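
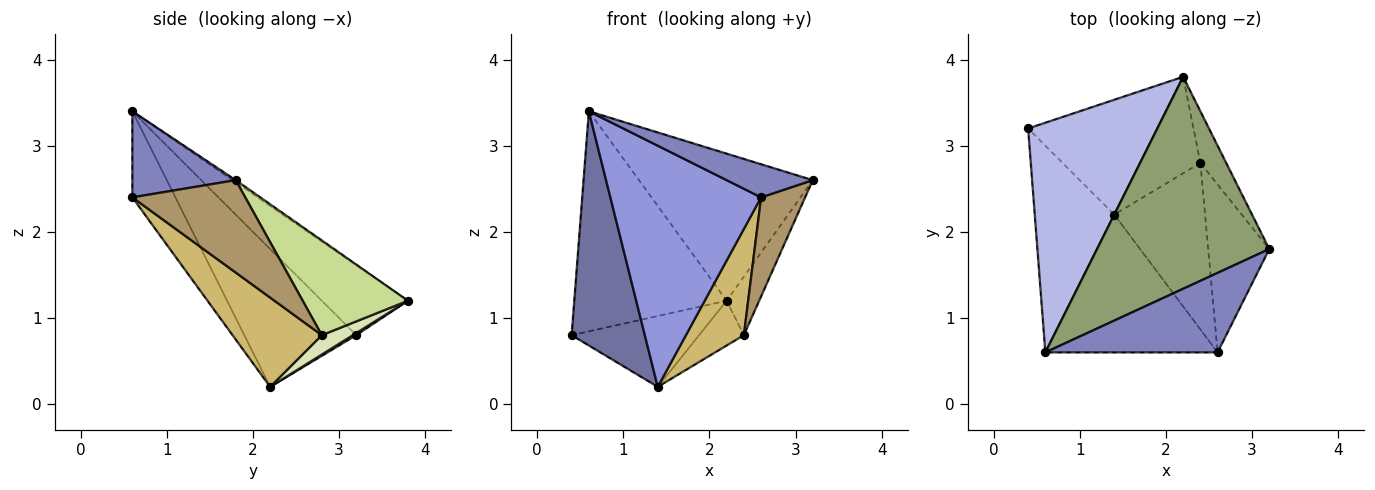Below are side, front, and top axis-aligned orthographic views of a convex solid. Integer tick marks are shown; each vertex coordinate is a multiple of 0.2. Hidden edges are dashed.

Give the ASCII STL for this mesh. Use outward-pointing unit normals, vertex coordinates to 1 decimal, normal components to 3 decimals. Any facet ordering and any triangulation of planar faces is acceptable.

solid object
 facet normal -0.754 -0.493 -0.435
  outer loop
   vertex 1.4 2.2 0.2
   vertex 0.6 0.6 3.4
   vertex 0.4 3.2 0.8
  endloop
 endfacet
 facet normal 0.419 -0.349 0.838
  outer loop
   vertex 2.6 0.6 2.4
   vertex 3.2 1.8 2.6
   vertex 0.6 0.6 3.4
  endloop
 endfacet
 facet normal -0.241 -0.843 -0.482
  outer loop
   vertex 2.6 0.6 2.4
   vertex 0.6 0.6 3.4
   vertex 1.4 2.2 0.2
  endloop
 endfacet
 facet normal -0.364 0.644 0.672
  outer loop
   vertex 2.2 3.8 1.2
   vertex 0.4 3.2 0.8
   vertex 0.6 0.6 3.4
  endloop
 endfacet
 facet normal -0.010 0.570 0.822
  outer loop
   vertex 2.2 3.8 1.2
   vertex 0.6 0.6 3.4
   vertex 3.2 1.8 2.6
  endloop
 endfacet
 facet normal 0.014 0.525 -0.851
  outer loop
   vertex 2.2 3.8 1.2
   vertex 1.4 2.2 0.2
   vertex 0.4 3.2 0.8
  endloop
 endfacet
 facet normal 0.925 0.286 -0.252
  outer loop
   vertex 2.4 2.8 0.8
   vertex 2.2 3.8 1.2
   vertex 3.2 1.8 2.6
  endloop
 endfacet
 facet normal 0.280 0.404 -0.871
  outer loop
   vertex 2.4 2.8 0.8
   vertex 1.4 2.2 0.2
   vertex 2.2 3.8 1.2
  endloop
 endfacet
 facet normal 0.793 -0.309 -0.524
  outer loop
   vertex 2.4 2.8 0.8
   vertex 3.2 1.8 2.6
   vertex 2.6 0.6 2.4
  endloop
 endfacet
 facet normal 0.638 -0.414 -0.649
  outer loop
   vertex 2.4 2.8 0.8
   vertex 2.6 0.6 2.4
   vertex 1.4 2.2 0.2
  endloop
 endfacet
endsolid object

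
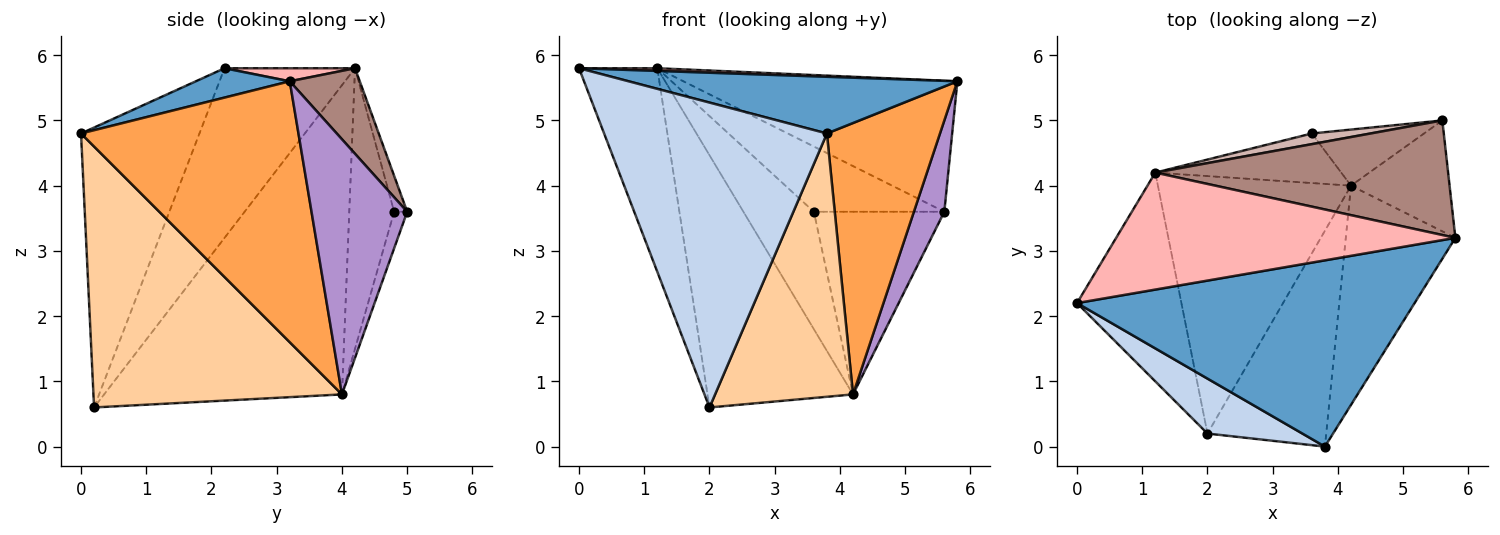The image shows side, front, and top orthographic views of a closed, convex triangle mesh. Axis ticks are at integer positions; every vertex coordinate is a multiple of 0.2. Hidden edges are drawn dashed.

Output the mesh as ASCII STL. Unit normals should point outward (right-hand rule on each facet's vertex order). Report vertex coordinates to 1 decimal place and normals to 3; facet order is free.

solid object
 facet normal 0.083 -0.290 0.953
  outer loop
   vertex 3.8 0.0 4.8
   vertex 5.8 3.2 5.6
   vertex 0.0 2.2 5.8
  endloop
 endfacet
 facet normal -0.464 -0.872 0.157
  outer loop
   vertex 2.0 0.2 0.6
   vertex 3.8 0.0 4.8
   vertex 0.0 2.2 5.8
  endloop
 endfacet
 facet normal 0.831 -0.432 -0.349
  outer loop
   vertex 4.2 4.0 0.8
   vertex 5.8 3.2 5.6
   vertex 3.8 0.0 4.8
  endloop
 endfacet
 facet normal 0.812 -0.451 -0.370
  outer loop
   vertex 4.2 4.0 0.8
   vertex 3.8 0.0 4.8
   vertex 2.0 0.2 0.6
  endloop
 endfacet
 facet normal -0.758 0.455 -0.467
  outer loop
   vertex 1.2 4.2 5.8
   vertex 2.0 0.2 0.6
   vertex 0.0 2.2 5.8
  endloop
 endfacet
 facet normal -0.753 0.461 -0.470
  outer loop
   vertex 1.2 4.2 5.8
   vertex 4.2 4.0 0.8
   vertex 2.0 0.2 0.6
  endloop
 endfacet
 facet normal -0.506 0.795 -0.335
  outer loop
   vertex 1.2 4.2 5.8
   vertex 3.6 4.8 3.6
   vertex 4.2 4.0 0.8
  endloop
 endfacet
 facet normal 0.038 -0.023 0.999
  outer loop
   vertex 1.2 4.2 5.8
   vertex 0.0 2.2 5.8
   vertex 5.8 3.2 5.6
  endloop
 endfacet
 facet normal 0.894 -0.285 -0.346
  outer loop
   vertex 5.6 5.0 3.6
   vertex 5.8 3.2 5.6
   vertex 4.2 4.0 0.8
  endloop
 endfacet
 facet normal -0.095 0.952 -0.292
  outer loop
   vertex 5.6 5.0 3.6
   vertex 4.2 4.0 0.8
   vertex 3.6 4.8 3.6
  endloop
 endfacet
 facet normal 0.189 0.739 0.646
  outer loop
   vertex 5.6 5.0 3.6
   vertex 1.2 4.2 5.8
   vertex 5.8 3.2 5.6
  endloop
 endfacet
 facet normal -0.098 0.982 0.161
  outer loop
   vertex 5.6 5.0 3.6
   vertex 3.6 4.8 3.6
   vertex 1.2 4.2 5.8
  endloop
 endfacet
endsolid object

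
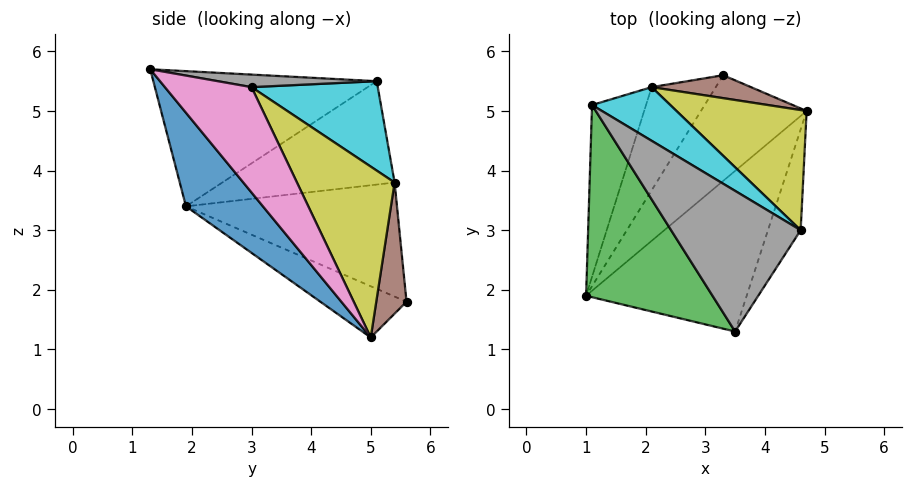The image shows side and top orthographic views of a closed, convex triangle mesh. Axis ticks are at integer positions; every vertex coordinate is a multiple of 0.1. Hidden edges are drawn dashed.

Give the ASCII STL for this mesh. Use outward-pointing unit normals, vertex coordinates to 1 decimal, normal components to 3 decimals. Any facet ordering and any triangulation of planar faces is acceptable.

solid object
 facet normal 0.320 -0.772 -0.549
  outer loop
   vertex 3.5 1.3 5.7
   vertex 1.0 1.9 3.4
   vertex 4.7 5.0 1.2
  endloop
 endfacet
 facet normal -0.433 -0.117 -0.894
  outer loop
   vertex 3.3 5.6 1.8
   vertex 4.7 5.0 1.2
   vertex 1.0 1.9 3.4
  endloop
 endfacet
 facet normal -0.672 -0.391 0.628
  outer loop
   vertex 1.1 5.1 5.5
   vertex 1.0 1.9 3.4
   vertex 3.5 1.3 5.7
  endloop
 endfacet
 facet normal -0.828 0.313 -0.465
  outer loop
   vertex 2.1 5.4 3.8
   vertex 3.3 5.6 1.8
   vertex 1.0 1.9 3.4
  endloop
 endfacet
 facet normal -0.841 0.315 -0.439
  outer loop
   vertex 2.1 5.4 3.8
   vertex 1.0 1.9 3.4
   vertex 1.1 5.1 5.5
  endloop
 endfacet
 facet normal 0.496 0.782 0.376
  outer loop
   vertex 2.1 5.4 3.8
   vertex 4.7 5.0 1.2
   vertex 3.3 5.6 1.8
  endloop
 endfacet
 facet normal 0.793 -0.557 -0.246
  outer loop
   vertex 4.6 3.0 5.4
   vertex 3.5 1.3 5.7
   vertex 4.7 5.0 1.2
  endloop
 endfacet
 facet normal 0.096 0.113 0.989
  outer loop
   vertex 4.6 3.0 5.4
   vertex 1.1 5.1 5.5
   vertex 3.5 1.3 5.7
  endloop
 endfacet
 facet normal 0.501 0.777 0.382
  outer loop
   vertex 4.6 3.0 5.4
   vertex 4.7 5.0 1.2
   vertex 2.1 5.4 3.8
  endloop
 endfacet
 facet normal 0.476 0.774 0.417
  outer loop
   vertex 4.6 3.0 5.4
   vertex 2.1 5.4 3.8
   vertex 1.1 5.1 5.5
  endloop
 endfacet
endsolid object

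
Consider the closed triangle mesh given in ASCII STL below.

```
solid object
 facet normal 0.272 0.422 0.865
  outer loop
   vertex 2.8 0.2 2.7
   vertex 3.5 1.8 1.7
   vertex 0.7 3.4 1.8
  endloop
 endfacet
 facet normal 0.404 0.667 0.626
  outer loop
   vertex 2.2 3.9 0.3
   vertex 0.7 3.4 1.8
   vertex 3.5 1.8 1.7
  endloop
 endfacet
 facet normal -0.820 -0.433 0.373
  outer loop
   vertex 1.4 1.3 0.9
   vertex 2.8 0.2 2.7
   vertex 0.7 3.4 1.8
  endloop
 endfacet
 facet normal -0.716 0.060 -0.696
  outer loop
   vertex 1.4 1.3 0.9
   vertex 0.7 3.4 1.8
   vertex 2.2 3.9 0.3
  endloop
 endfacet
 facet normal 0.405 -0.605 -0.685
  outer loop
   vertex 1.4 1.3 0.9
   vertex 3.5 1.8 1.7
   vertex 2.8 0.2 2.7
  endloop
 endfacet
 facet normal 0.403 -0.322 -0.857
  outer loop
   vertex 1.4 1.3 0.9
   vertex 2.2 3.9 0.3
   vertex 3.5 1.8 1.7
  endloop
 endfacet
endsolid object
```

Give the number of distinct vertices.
5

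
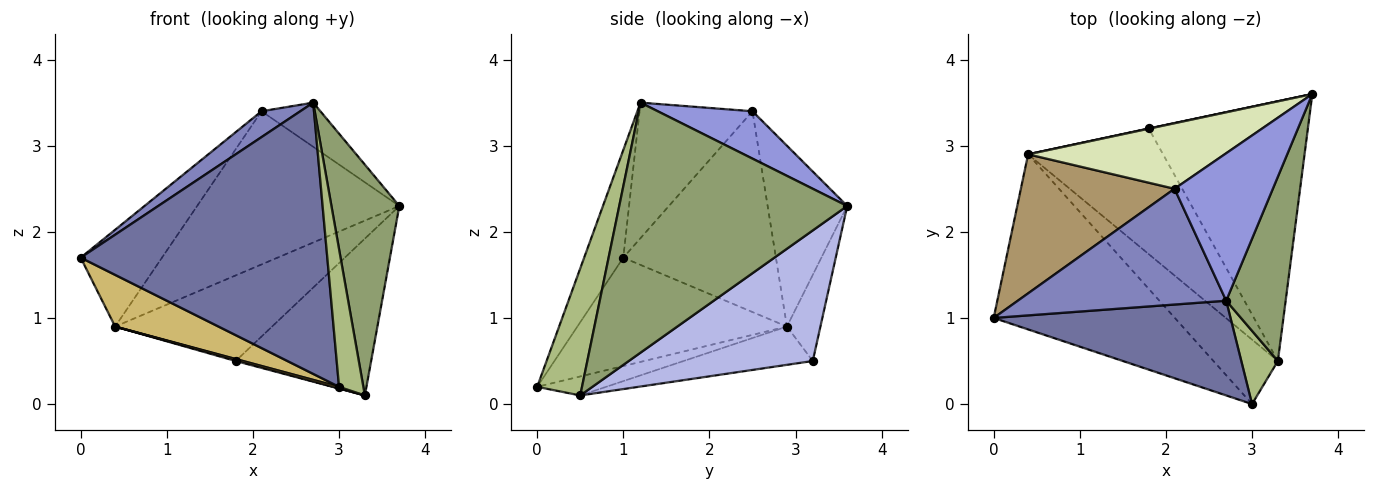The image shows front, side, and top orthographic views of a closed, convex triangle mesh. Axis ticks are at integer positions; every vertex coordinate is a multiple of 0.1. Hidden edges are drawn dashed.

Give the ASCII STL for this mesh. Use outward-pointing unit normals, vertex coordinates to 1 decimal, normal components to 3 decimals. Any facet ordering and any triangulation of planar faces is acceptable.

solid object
 facet normal -0.148 -0.934 0.326
  outer loop
   vertex 2.7 1.2 3.5
   vertex 0.0 1.0 1.7
   vertex 3.0 0.0 0.2
  endloop
 endfacet
 facet normal -0.536 -0.184 0.824
  outer loop
   vertex 2.1 2.5 3.4
   vertex 0.0 1.0 1.7
   vertex 2.7 1.2 3.5
  endloop
 endfacet
 facet normal 0.419 0.260 0.870
  outer loop
   vertex 2.1 2.5 3.4
   vertex 2.7 1.2 3.5
   vertex 3.7 3.6 2.3
  endloop
 endfacet
 facet normal 0.575 0.423 -0.701
  outer loop
   vertex 3.3 0.5 0.1
   vertex 1.8 3.2 0.5
   vertex 3.7 3.6 2.3
  endloop
 endfacet
 facet normal 0.934 -0.278 0.222
  outer loop
   vertex 3.3 0.5 0.1
   vertex 3.7 3.6 2.3
   vertex 2.7 1.2 3.5
  endloop
 endfacet
 facet normal 0.852 -0.462 0.246
  outer loop
   vertex 3.3 0.5 0.1
   vertex 2.7 1.2 3.5
   vertex 3.0 0.0 0.2
  endloop
 endfacet
 facet normal -0.209 0.978 0.003
  outer loop
   vertex 0.4 2.9 0.9
   vertex 3.7 3.6 2.3
   vertex 1.8 3.2 0.5
  endloop
 endfacet
 facet normal -0.340 0.865 0.370
  outer loop
   vertex 0.4 2.9 0.9
   vertex 2.1 2.5 3.4
   vertex 3.7 3.6 2.3
  endloop
 endfacet
 facet normal -0.731 0.390 0.560
  outer loop
   vertex 0.4 2.9 0.9
   vertex 0.0 1.0 1.7
   vertex 2.1 2.5 3.4
  endloop
 endfacet
 facet normal -0.498 -0.245 -0.832
  outer loop
   vertex 0.4 2.9 0.9
   vertex 3.0 0.0 0.2
   vertex 0.0 1.0 1.7
  endloop
 endfacet
 facet normal -0.283 -0.022 -0.959
  outer loop
   vertex 0.4 2.9 0.9
   vertex 3.3 0.5 0.1
   vertex 3.0 0.0 0.2
  endloop
 endfacet
 facet normal -0.273 -0.009 -0.962
  outer loop
   vertex 0.4 2.9 0.9
   vertex 1.8 3.2 0.5
   vertex 3.3 0.5 0.1
  endloop
 endfacet
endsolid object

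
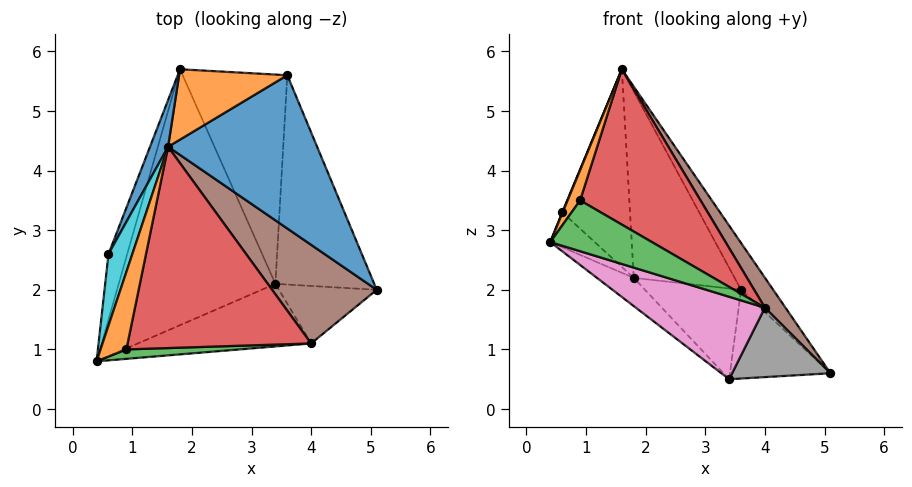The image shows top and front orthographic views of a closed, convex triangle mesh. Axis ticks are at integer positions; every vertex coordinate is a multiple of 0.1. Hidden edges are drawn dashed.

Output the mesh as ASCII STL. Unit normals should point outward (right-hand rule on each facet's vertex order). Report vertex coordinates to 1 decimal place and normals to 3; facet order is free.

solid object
 facet normal 0.847 0.155 0.508
  outer loop
   vertex 3.6 5.6 2.0
   vertex 1.6 4.4 5.7
   vertex 5.1 2.0 0.6
  endloop
 endfacet
 facet normal 0.091 0.932 0.351
  outer loop
   vertex 3.6 5.6 2.0
   vertex 1.8 5.7 2.2
   vertex 1.6 4.4 5.7
  endloop
 endfacet
 facet normal -0.629 0.085 -0.773
  outer loop
   vertex 3.4 2.1 0.5
   vertex 0.4 0.8 2.8
   vertex 1.8 5.7 2.2
  endloop
 endfacet
 facet normal 0.077 0.389 -0.918
  outer loop
   vertex 3.4 2.1 0.5
   vertex 3.6 5.6 2.0
   vertex 5.1 2.0 0.6
  endloop
 endfacet
 facet normal -0.080 0.397 -0.915
  outer loop
   vertex 3.4 2.1 0.5
   vertex 1.8 5.7 2.2
   vertex 3.6 5.6 2.0
  endloop
 endfacet
 facet normal 0.767 -0.187 0.614
  outer loop
   vertex 4.0 1.1 1.7
   vertex 5.1 2.0 0.6
   vertex 1.6 4.4 5.7
  endloop
 endfacet
 facet normal -0.118 -0.791 -0.600
  outer loop
   vertex 4.0 1.1 1.7
   vertex 0.4 0.8 2.8
   vertex 3.4 2.1 0.5
  endloop
 endfacet
 facet normal -0.008 -0.770 -0.638
  outer loop
   vertex 4.0 1.1 1.7
   vertex 3.4 2.1 0.5
   vertex 5.1 2.0 0.6
  endloop
 endfacet
 facet normal -0.896 0.208 -0.391
  outer loop
   vertex 0.6 2.6 3.3
   vertex 1.8 5.7 2.2
   vertex 0.4 0.8 2.8
  endloop
 endfacet
 facet normal -0.922 -0.005 0.388
  outer loop
   vertex 0.6 2.6 3.3
   vertex 0.4 0.8 2.8
   vertex 1.6 4.4 5.7
  endloop
 endfacet
 facet normal -0.917 0.388 0.092
  outer loop
   vertex 0.6 2.6 3.3
   vertex 1.6 4.4 5.7
   vertex 1.8 5.7 2.2
  endloop
 endfacet
 facet normal -0.757 -0.238 0.609
  outer loop
   vertex 0.9 1.0 3.5
   vertex 1.6 4.4 5.7
   vertex 0.4 0.8 2.8
  endloop
 endfacet
 facet normal 0.136 -0.974 0.181
  outer loop
   vertex 0.9 1.0 3.5
   vertex 0.4 0.8 2.8
   vertex 4.0 1.1 1.7
  endloop
 endfacet
 facet normal 0.432 -0.551 0.714
  outer loop
   vertex 0.9 1.0 3.5
   vertex 4.0 1.1 1.7
   vertex 1.6 4.4 5.7
  endloop
 endfacet
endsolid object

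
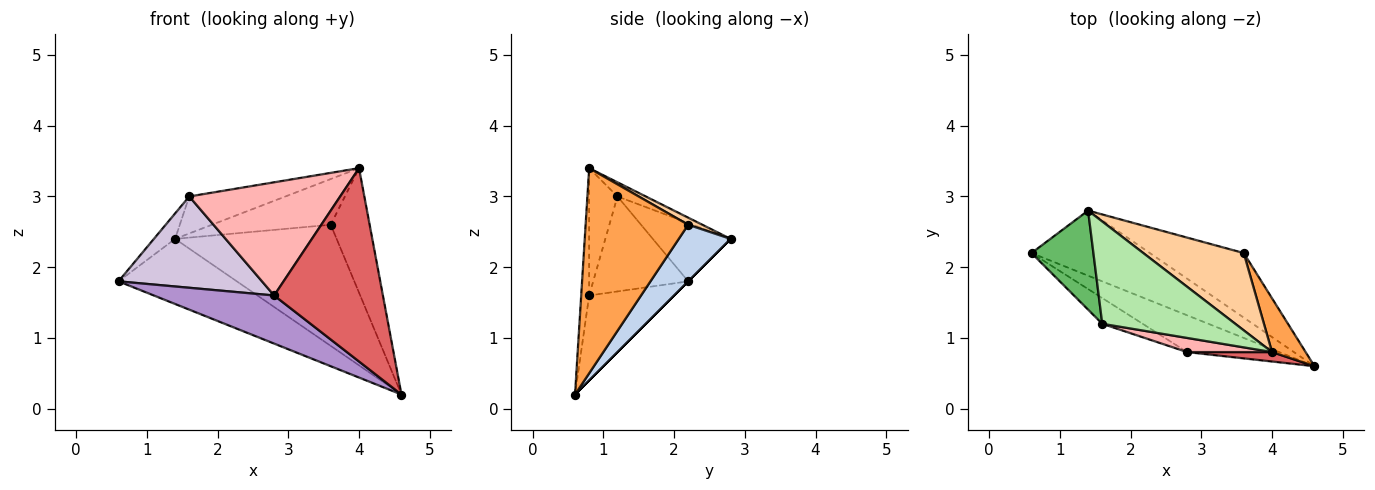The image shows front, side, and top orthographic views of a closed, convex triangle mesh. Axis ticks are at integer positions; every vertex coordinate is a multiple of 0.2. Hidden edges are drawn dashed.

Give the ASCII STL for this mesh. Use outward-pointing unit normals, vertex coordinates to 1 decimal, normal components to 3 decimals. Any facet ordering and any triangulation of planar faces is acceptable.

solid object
 facet normal 0.000 0.707 -0.707
  outer loop
   vertex 1.4 2.8 2.4
   vertex 4.6 0.6 0.2
   vertex 0.6 2.2 1.8
  endloop
 endfacet
 facet normal 0.273 0.849 -0.452
  outer loop
   vertex 3.6 2.2 2.6
   vertex 4.6 0.6 0.2
   vertex 1.4 2.8 2.4
  endloop
 endfacet
 facet normal 0.924 0.351 0.151
  outer loop
   vertex 3.6 2.2 2.6
   vertex 4.0 0.8 3.4
   vertex 4.6 0.6 0.2
  endloop
 endfacet
 facet normal 0.061 0.508 0.859
  outer loop
   vertex 3.6 2.2 2.6
   vertex 1.4 2.8 2.4
   vertex 4.0 0.8 3.4
  endloop
 endfacet
 facet normal -0.674 0.184 0.715
  outer loop
   vertex 1.6 1.2 3.0
   vertex 1.4 2.8 2.4
   vertex 0.6 2.2 1.8
  endloop
 endfacet
 facet normal -0.100 0.338 0.936
  outer loop
   vertex 1.6 1.2 3.0
   vertex 4.0 0.8 3.4
   vertex 1.4 2.8 2.4
  endloop
 endfacet
 facet normal -0.073 -0.996 0.049
  outer loop
   vertex 2.8 0.8 1.6
   vertex 4.6 0.6 0.2
   vertex 4.0 0.8 3.4
  endloop
 endfacet
 facet normal -0.183 -0.976 0.122
  outer loop
   vertex 2.8 0.8 1.6
   vertex 4.0 0.8 3.4
   vertex 1.6 1.2 3.0
  endloop
 endfacet
 facet normal -0.489 -0.693 -0.530
  outer loop
   vertex 2.8 0.8 1.6
   vertex 0.6 2.2 1.8
   vertex 4.6 0.6 0.2
  endloop
 endfacet
 facet normal -0.537 -0.812 -0.229
  outer loop
   vertex 2.8 0.8 1.6
   vertex 1.6 1.2 3.0
   vertex 0.6 2.2 1.8
  endloop
 endfacet
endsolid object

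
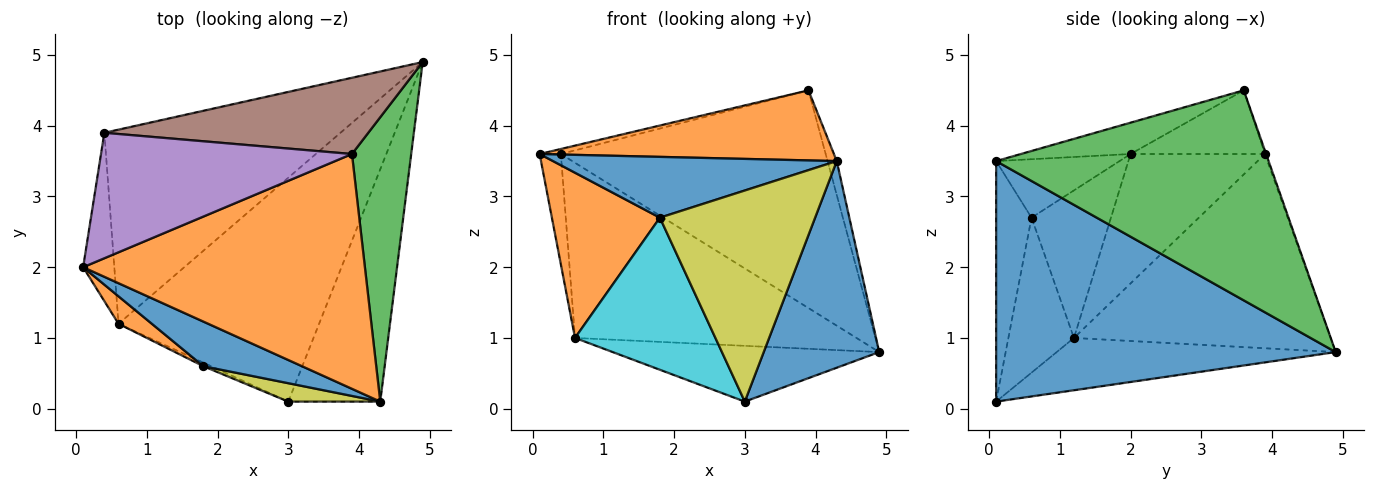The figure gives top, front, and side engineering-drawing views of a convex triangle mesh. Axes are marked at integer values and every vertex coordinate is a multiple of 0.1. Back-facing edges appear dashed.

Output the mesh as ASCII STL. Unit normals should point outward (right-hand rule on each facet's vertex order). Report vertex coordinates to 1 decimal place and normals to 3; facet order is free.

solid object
 facet normal 0.890 -0.303 -0.340
  outer loop
   vertex 3.0 0.1 0.1
   vertex 4.9 4.9 0.8
   vertex 4.3 0.1 3.5
  endloop
 endfacet
 facet normal -0.106 -0.284 0.953
  outer loop
   vertex 3.9 3.6 4.5
   vertex 0.1 2.0 3.6
   vertex 4.3 0.1 3.5
  endloop
 endfacet
 facet normal 0.962 0.032 0.271
  outer loop
   vertex 3.9 3.6 4.5
   vertex 4.3 0.1 3.5
   vertex 4.9 4.9 0.8
  endloop
 endfacet
 facet normal -0.245 0.234 -0.941
  outer loop
   vertex 0.6 1.2 1.0
   vertex 4.9 4.9 0.8
   vertex 3.0 0.1 0.1
  endloop
 endfacet
 facet normal -0.246 0.039 0.969
  outer loop
   vertex 0.4 3.9 3.6
   vertex 0.1 2.0 3.6
   vertex 3.9 3.6 4.5
  endloop
 endfacet
 facet normal -0.004 0.944 0.330
  outer loop
   vertex 0.4 3.9 3.6
   vertex 3.9 3.6 4.5
   vertex 4.9 4.9 0.8
  endloop
 endfacet
 facet normal -0.961 0.152 -0.231
  outer loop
   vertex 0.4 3.9 3.6
   vertex 0.6 1.2 1.0
   vertex 0.1 2.0 3.6
  endloop
 endfacet
 facet normal -0.521 0.572 -0.634
  outer loop
   vertex 0.4 3.9 3.6
   vertex 4.9 4.9 0.8
   vertex 0.6 1.2 1.0
  endloop
 endfacet
 facet normal -0.221 -0.972 0.085
  outer loop
   vertex 1.8 0.6 2.7
   vertex 3.0 0.1 0.1
   vertex 4.3 0.1 3.5
  endloop
 endfacet
 facet normal -0.423 -0.906 -0.021
  outer loop
   vertex 1.8 0.6 2.7
   vertex 0.6 1.2 1.0
   vertex 3.0 0.1 0.1
  endloop
 endfacet
 facet normal -0.331 -0.761 0.558
  outer loop
   vertex 1.8 0.6 2.7
   vertex 4.3 0.1 3.5
   vertex 0.1 2.0 3.6
  endloop
 endfacet
 facet normal -0.587 -0.798 0.133
  outer loop
   vertex 1.8 0.6 2.7
   vertex 0.1 2.0 3.6
   vertex 0.6 1.2 1.0
  endloop
 endfacet
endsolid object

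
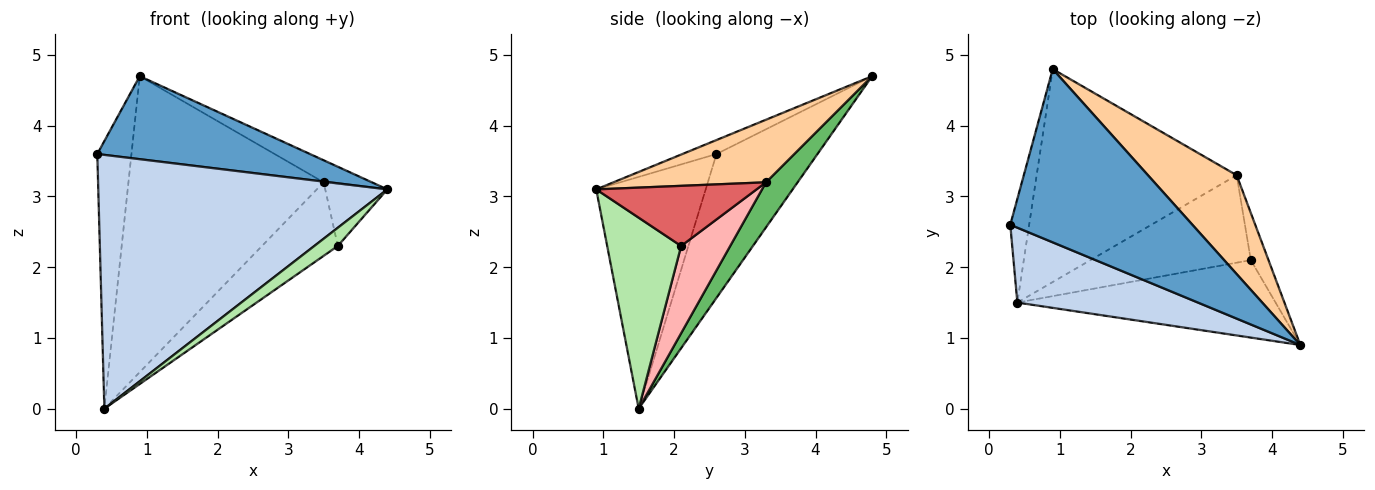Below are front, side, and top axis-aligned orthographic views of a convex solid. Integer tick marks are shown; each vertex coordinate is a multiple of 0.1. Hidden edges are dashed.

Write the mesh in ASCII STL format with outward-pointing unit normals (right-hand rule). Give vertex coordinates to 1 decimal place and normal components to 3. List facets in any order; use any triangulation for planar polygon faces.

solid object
 facet normal -0.069 -0.431 0.900
  outer loop
   vertex 0.9 4.8 4.7
   vertex 0.3 2.6 3.6
   vertex 4.4 0.9 3.1
  endloop
 endfacet
 facet normal -0.341 -0.902 0.266
  outer loop
   vertex 0.4 1.5 0.0
   vertex 4.4 0.9 3.1
   vertex 0.3 2.6 3.6
  endloop
 endfacet
 facet normal -0.940 0.318 -0.123
  outer loop
   vertex 0.4 1.5 0.0
   vertex 0.3 2.6 3.6
   vertex 0.9 4.8 4.7
  endloop
 endfacet
 facet normal 0.567 0.179 0.804
  outer loop
   vertex 3.5 3.3 3.2
   vertex 0.9 4.8 4.7
   vertex 4.4 0.9 3.1
  endloop
 endfacet
 facet normal 0.130 0.805 -0.579
  outer loop
   vertex 3.5 3.3 3.2
   vertex 0.4 1.5 0.0
   vertex 0.9 4.8 4.7
  endloop
 endfacet
 facet normal 0.584 -0.186 -0.790
  outer loop
   vertex 3.7 2.1 2.3
   vertex 4.4 0.9 3.1
   vertex 0.4 1.5 0.0
  endloop
 endfacet
 facet normal 0.899 0.348 -0.265
  outer loop
   vertex 3.7 2.1 2.3
   vertex 3.5 3.3 3.2
   vertex 4.4 0.9 3.1
  endloop
 endfacet
 facet normal 0.384 0.594 -0.707
  outer loop
   vertex 3.7 2.1 2.3
   vertex 0.4 1.5 0.0
   vertex 3.5 3.3 3.2
  endloop
 endfacet
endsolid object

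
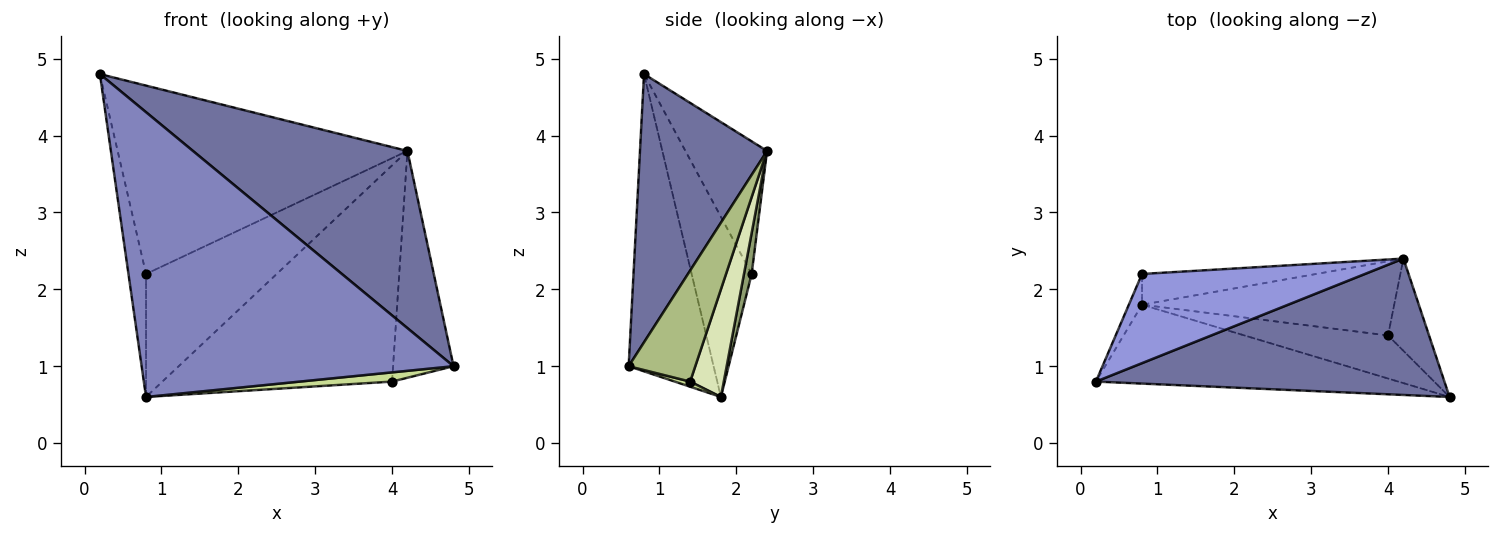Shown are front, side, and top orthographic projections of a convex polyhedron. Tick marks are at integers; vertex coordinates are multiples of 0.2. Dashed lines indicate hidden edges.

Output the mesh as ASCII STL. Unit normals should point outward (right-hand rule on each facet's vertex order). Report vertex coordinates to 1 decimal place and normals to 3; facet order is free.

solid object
 facet normal 0.425 -0.717 0.552
  outer loop
   vertex 4.2 2.4 3.8
   vertex 0.2 0.8 4.8
   vertex 4.8 0.6 1.0
  endloop
 endfacet
 facet normal -0.254 -0.932 -0.258
  outer loop
   vertex 0.8 1.8 0.6
   vertex 4.8 0.6 1.0
   vertex 0.2 0.8 4.8
  endloop
 endfacet
 facet normal -0.247 0.876 0.415
  outer loop
   vertex 0.8 2.2 2.2
   vertex 0.2 0.8 4.8
   vertex 4.2 2.4 3.8
  endloop
 endfacet
 facet normal -0.957 0.280 -0.070
  outer loop
   vertex 0.8 2.2 2.2
   vertex 0.8 1.8 0.6
   vertex 0.2 0.8 4.8
  endloop
 endfacet
 facet normal 0.057 0.969 -0.242
  outer loop
   vertex 0.8 2.2 2.2
   vertex 4.2 2.4 3.8
   vertex 0.8 1.8 0.6
  endloop
 endfacet
 facet normal 0.714 0.648 -0.264
  outer loop
   vertex 4.0 1.4 0.8
   vertex 4.2 2.4 3.8
   vertex 4.8 0.6 1.0
  endloop
 endfacet
 facet normal 0.035 -0.209 -0.977
  outer loop
   vertex 4.0 1.4 0.8
   vertex 4.8 0.6 1.0
   vertex 0.8 1.8 0.6
  endloop
 endfacet
 facet normal 0.137 0.937 -0.321
  outer loop
   vertex 4.0 1.4 0.8
   vertex 0.8 1.8 0.6
   vertex 4.2 2.4 3.8
  endloop
 endfacet
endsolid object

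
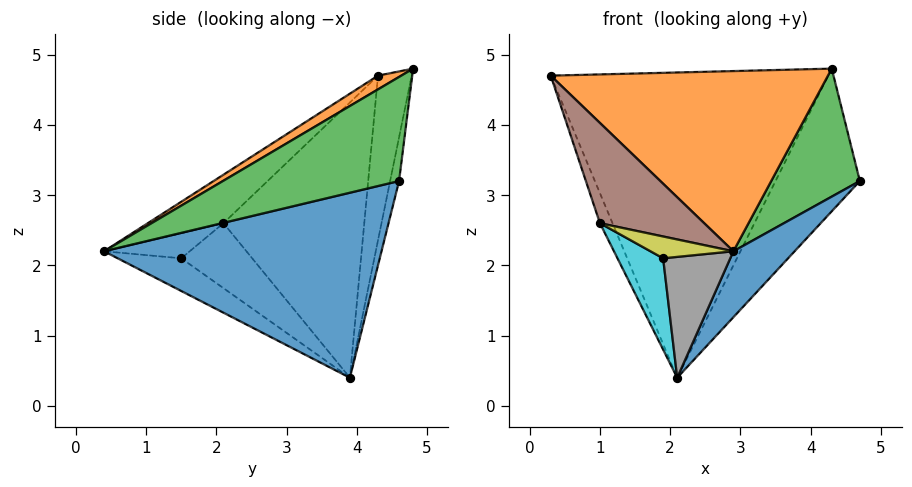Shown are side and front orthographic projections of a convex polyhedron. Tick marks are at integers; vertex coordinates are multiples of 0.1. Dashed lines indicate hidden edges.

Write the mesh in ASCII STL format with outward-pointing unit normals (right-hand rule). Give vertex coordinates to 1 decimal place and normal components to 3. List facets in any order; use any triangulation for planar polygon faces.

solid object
 facet normal 0.743 -0.164 -0.649
  outer loop
   vertex 2.1 3.9 0.4
   vertex 4.7 4.6 3.2
   vertex 2.9 0.4 2.2
  endloop
 endfacet
 facet normal 0.043 -0.518 0.854
  outer loop
   vertex 4.3 4.8 4.8
   vertex 0.3 4.3 4.7
   vertex 2.9 0.4 2.2
  endloop
 endfacet
 facet normal 0.860 -0.433 0.269
  outer loop
   vertex 4.3 4.8 4.8
   vertex 2.9 0.4 2.2
   vertex 4.7 4.6 3.2
  endloop
 endfacet
 facet normal -0.119 0.983 -0.141
  outer loop
   vertex 4.3 4.8 4.8
   vertex 2.1 3.9 0.4
   vertex 0.3 4.3 4.7
  endloop
 endfacet
 facet normal -0.104 0.983 -0.149
  outer loop
   vertex 4.3 4.8 4.8
   vertex 4.7 4.6 3.2
   vertex 2.1 3.9 0.4
  endloop
 endfacet
 facet normal -0.492 -0.678 0.546
  outer loop
   vertex 1.0 2.1 2.6
   vertex 2.9 0.4 2.2
   vertex 0.3 4.3 4.7
  endloop
 endfacet
 facet normal -0.917 0.082 -0.391
  outer loop
   vertex 1.0 2.1 2.6
   vertex 0.3 4.3 4.7
   vertex 2.1 3.9 0.4
  endloop
 endfacet
 facet normal -0.461 -0.487 -0.742
  outer loop
   vertex 1.9 1.5 2.1
   vertex 2.1 3.9 0.4
   vertex 2.9 0.4 2.2
  endloop
 endfacet
 facet normal -0.653 -0.632 -0.418
  outer loop
   vertex 1.9 1.5 2.1
   vertex 2.9 0.4 2.2
   vertex 1.0 2.1 2.6
  endloop
 endfacet
 facet normal -0.636 -0.410 -0.654
  outer loop
   vertex 1.9 1.5 2.1
   vertex 1.0 2.1 2.6
   vertex 2.1 3.9 0.4
  endloop
 endfacet
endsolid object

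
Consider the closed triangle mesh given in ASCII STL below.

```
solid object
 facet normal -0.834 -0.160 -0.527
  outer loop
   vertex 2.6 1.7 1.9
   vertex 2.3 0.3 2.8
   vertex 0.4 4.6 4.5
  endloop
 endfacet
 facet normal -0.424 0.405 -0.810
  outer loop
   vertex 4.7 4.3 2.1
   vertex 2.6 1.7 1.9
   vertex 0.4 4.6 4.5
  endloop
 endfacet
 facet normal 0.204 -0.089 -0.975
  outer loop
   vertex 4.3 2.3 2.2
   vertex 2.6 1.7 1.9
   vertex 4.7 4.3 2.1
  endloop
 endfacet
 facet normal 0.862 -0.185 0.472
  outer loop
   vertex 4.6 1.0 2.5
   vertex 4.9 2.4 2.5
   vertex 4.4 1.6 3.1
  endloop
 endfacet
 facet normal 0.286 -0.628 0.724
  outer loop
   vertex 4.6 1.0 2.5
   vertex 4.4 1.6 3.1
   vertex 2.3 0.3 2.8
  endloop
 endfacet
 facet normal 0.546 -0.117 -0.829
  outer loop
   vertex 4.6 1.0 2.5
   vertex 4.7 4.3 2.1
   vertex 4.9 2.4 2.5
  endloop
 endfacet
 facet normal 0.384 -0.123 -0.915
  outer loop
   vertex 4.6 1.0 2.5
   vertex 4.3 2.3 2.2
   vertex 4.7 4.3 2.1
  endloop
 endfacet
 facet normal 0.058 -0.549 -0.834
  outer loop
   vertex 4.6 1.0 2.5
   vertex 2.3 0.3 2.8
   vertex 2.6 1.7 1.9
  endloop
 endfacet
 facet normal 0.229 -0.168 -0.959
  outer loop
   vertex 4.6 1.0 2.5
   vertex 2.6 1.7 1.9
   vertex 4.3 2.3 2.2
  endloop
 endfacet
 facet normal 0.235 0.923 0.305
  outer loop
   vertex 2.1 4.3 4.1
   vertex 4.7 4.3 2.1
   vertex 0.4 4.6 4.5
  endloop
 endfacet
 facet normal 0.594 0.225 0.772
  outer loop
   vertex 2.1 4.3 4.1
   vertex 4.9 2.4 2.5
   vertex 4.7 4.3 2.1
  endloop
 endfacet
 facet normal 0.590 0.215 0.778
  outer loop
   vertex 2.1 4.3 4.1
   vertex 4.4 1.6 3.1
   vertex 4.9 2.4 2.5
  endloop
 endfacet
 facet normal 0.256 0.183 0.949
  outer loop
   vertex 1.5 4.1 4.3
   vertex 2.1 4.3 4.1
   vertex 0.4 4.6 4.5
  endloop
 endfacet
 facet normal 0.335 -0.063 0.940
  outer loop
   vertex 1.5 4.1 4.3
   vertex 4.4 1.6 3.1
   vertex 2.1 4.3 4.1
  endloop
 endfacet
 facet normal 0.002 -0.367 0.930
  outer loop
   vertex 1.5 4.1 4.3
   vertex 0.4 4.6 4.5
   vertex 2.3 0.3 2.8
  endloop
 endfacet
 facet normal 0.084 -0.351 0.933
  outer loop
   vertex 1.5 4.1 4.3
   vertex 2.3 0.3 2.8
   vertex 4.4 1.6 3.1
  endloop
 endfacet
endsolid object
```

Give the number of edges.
24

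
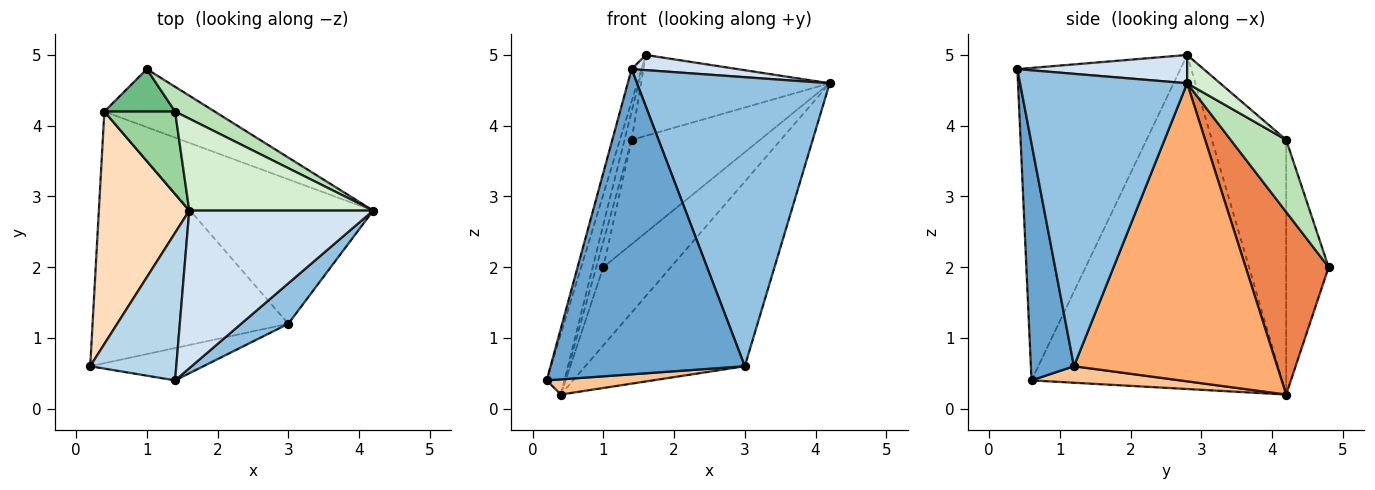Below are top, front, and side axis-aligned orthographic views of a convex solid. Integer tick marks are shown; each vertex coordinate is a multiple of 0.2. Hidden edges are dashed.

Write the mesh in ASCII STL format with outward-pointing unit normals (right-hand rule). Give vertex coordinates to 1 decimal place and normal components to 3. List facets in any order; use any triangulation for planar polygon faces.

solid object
 facet normal 0.215 -0.971 -0.103
  outer loop
   vertex 3.0 1.2 0.6
   vertex 1.4 0.4 4.8
   vertex 0.2 0.6 0.4
  endloop
 endfacet
 facet normal 0.652 -0.751 0.105
  outer loop
   vertex 3.0 1.2 0.6
   vertex 4.2 2.8 4.6
   vertex 1.4 0.4 4.8
  endloop
 endfacet
 facet normal -0.962 0.058 0.265
  outer loop
   vertex 1.6 2.8 5.0
   vertex 0.2 0.6 0.4
   vertex 1.4 0.4 4.8
  endloop
 endfacet
 facet normal 0.151 -0.095 0.984
  outer loop
   vertex 1.6 2.8 5.0
   vertex 1.4 0.4 4.8
   vertex 4.2 2.8 4.6
  endloop
 endfacet
 facet normal 0.702 0.572 -0.425
  outer loop
   vertex 0.4 4.2 0.2
   vertex 1.0 4.8 2.0
   vertex 4.2 2.8 4.6
  endloop
 endfacet
 facet normal 0.708 0.556 -0.435
  outer loop
   vertex 0.4 4.2 0.2
   vertex 4.2 2.8 4.6
   vertex 3.0 1.2 0.6
  endloop
 endfacet
 facet normal 0.084 -0.060 -0.995
  outer loop
   vertex 0.4 4.2 0.2
   vertex 3.0 1.2 0.6
   vertex 0.2 0.6 0.4
  endloop
 endfacet
 facet normal -0.963 0.068 0.261
  outer loop
   vertex 0.4 4.2 0.2
   vertex 0.2 0.6 0.4
   vertex 1.6 2.8 5.0
  endloop
 endfacet
 facet normal -0.951 0.159 0.264
  outer loop
   vertex 1.4 4.2 3.8
   vertex 1.0 4.8 2.0
   vertex 0.4 4.2 0.2
  endloop
 endfacet
 facet normal -0.959 0.091 0.267
  outer loop
   vertex 1.4 4.2 3.8
   vertex 0.4 4.2 0.2
   vertex 1.6 2.8 5.0
  endloop
 endfacet
 facet normal 0.388 0.897 0.213
  outer loop
   vertex 1.4 4.2 3.8
   vertex 4.2 2.8 4.6
   vertex 1.0 4.8 2.0
  endloop
 endfacet
 facet normal 0.115 0.656 0.746
  outer loop
   vertex 1.4 4.2 3.8
   vertex 1.6 2.8 5.0
   vertex 4.2 2.8 4.6
  endloop
 endfacet
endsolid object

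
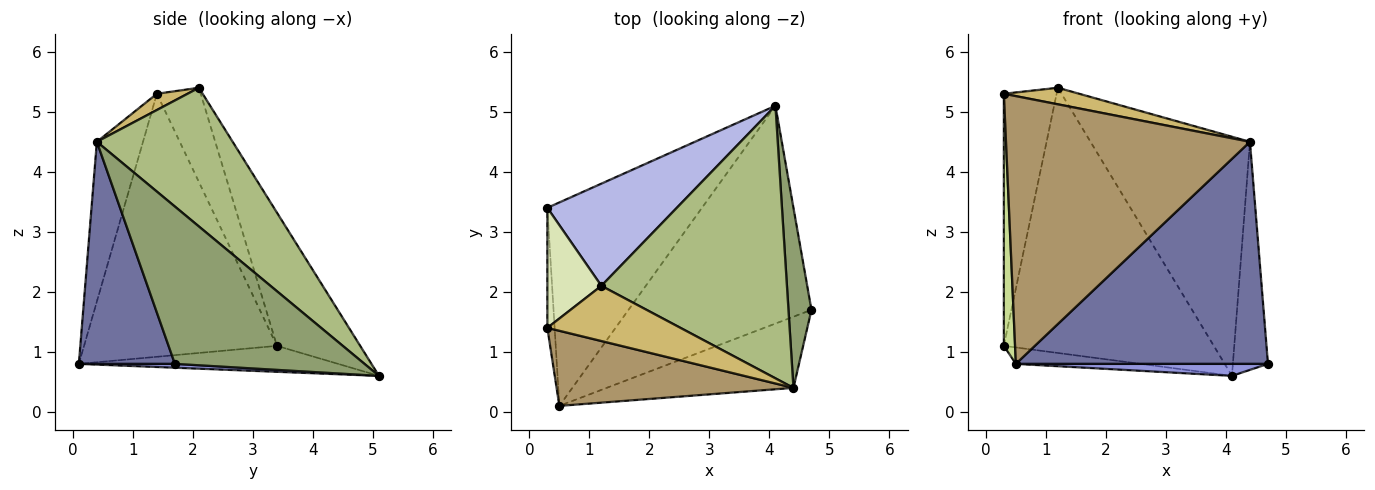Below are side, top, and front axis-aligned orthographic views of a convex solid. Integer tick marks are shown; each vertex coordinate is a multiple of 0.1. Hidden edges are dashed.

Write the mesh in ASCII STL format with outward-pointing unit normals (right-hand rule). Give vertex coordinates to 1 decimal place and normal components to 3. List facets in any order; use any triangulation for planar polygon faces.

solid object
 facet normal 0.341 -0.895 -0.287
  outer loop
   vertex 4.4 0.4 4.5
   vertex 0.5 0.1 0.8
   vertex 4.7 1.7 0.8
  endloop
 endfacet
 facet normal -0.165 0.079 -0.983
  outer loop
   vertex 4.1 5.1 0.6
   vertex 0.5 0.1 0.8
   vertex 0.3 3.4 1.1
  endloop
 endfacet
 facet normal 0.021 -0.055 -0.998
  outer loop
   vertex 4.1 5.1 0.6
   vertex 4.7 1.7 0.8
   vertex 0.5 0.1 0.8
  endloop
 endfacet
 facet normal -0.347 0.875 0.337
  outer loop
   vertex 4.1 5.1 0.6
   vertex 0.3 3.4 1.1
   vertex 1.2 2.1 5.4
  endloop
 endfacet
 facet normal 0.973 0.180 0.142
  outer loop
   vertex 4.1 5.1 0.6
   vertex 4.4 0.4 4.5
   vertex 4.7 1.7 0.8
  endloop
 endfacet
 facet normal 0.490 0.575 0.655
  outer loop
   vertex 4.1 5.1 0.6
   vertex 1.2 2.1 5.4
   vertex 4.4 0.4 4.5
  endloop
 endfacet
 facet normal -0.998 -0.058 -0.028
  outer loop
   vertex 0.3 1.4 5.3
   vertex 0.3 3.4 1.1
   vertex 0.5 0.1 0.8
  endloop
 endfacet
 facet normal -0.600 0.722 0.344
  outer loop
   vertex 0.3 1.4 5.3
   vertex 1.2 2.1 5.4
   vertex 0.3 3.4 1.1
  endloop
 endfacet
 facet normal -0.179 -0.947 0.266
  outer loop
   vertex 0.3 1.4 5.3
   vertex 0.5 0.1 0.8
   vertex 4.4 0.4 4.5
  endloop
 endfacet
 facet normal 0.116 -0.285 0.951
  outer loop
   vertex 0.3 1.4 5.3
   vertex 4.4 0.4 4.5
   vertex 1.2 2.1 5.4
  endloop
 endfacet
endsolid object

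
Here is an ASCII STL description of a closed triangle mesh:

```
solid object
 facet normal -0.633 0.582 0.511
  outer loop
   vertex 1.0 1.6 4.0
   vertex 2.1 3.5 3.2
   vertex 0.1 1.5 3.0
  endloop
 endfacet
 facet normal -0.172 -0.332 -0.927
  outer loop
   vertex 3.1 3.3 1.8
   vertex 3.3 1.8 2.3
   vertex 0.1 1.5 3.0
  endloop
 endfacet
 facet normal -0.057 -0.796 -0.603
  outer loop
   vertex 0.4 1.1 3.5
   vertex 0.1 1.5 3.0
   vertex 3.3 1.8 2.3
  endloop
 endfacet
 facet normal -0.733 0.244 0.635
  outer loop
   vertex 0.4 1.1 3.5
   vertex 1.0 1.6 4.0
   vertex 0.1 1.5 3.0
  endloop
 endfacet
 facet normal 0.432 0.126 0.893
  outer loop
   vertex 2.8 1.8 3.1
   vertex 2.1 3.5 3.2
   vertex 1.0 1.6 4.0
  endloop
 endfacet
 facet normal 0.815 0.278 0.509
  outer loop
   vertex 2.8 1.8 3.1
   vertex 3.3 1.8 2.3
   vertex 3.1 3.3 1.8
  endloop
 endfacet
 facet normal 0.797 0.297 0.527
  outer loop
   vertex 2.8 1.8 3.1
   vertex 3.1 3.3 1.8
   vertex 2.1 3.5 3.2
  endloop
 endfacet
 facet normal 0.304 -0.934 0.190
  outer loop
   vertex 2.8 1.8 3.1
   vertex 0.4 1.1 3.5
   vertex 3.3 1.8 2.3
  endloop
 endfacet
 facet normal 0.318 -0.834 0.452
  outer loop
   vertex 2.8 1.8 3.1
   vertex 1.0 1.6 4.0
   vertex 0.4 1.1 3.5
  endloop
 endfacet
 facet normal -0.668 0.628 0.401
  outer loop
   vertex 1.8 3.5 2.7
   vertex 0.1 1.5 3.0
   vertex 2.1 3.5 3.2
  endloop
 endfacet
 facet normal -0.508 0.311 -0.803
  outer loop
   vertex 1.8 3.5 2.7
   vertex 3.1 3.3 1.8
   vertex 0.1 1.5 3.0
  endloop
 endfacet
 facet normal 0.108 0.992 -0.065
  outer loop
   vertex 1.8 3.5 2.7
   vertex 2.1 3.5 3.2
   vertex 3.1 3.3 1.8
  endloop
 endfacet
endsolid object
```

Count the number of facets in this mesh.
12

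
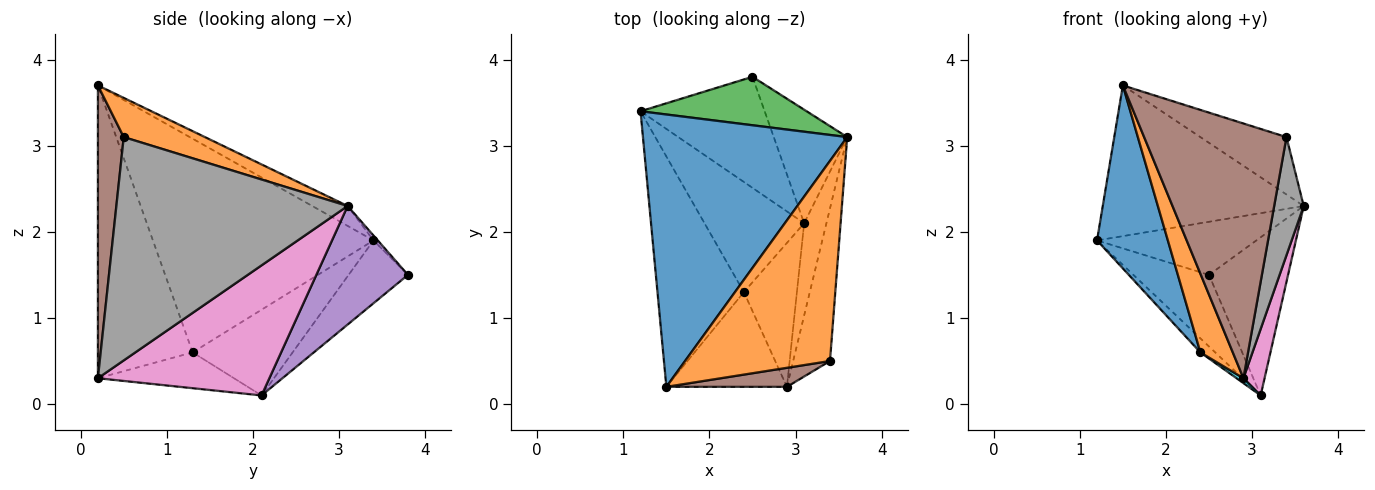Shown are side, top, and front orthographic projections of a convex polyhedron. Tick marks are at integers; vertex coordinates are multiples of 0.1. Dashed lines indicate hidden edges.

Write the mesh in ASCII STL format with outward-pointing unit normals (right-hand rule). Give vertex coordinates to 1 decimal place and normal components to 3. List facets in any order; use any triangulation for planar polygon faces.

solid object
 facet normal -0.085 0.482 0.872
  outer loop
   vertex 1.5 0.2 3.7
   vertex 3.6 3.1 2.3
   vertex 1.2 3.4 1.9
  endloop
 endfacet
 facet normal 0.252 0.267 0.930
  outer loop
   vertex 3.4 0.5 3.1
   vertex 3.6 3.1 2.3
   vertex 1.5 0.2 3.7
  endloop
 endfacet
 facet normal -0.020 0.739 0.674
  outer loop
   vertex 2.5 3.8 1.5
   vertex 1.2 3.4 1.9
   vertex 3.6 3.1 2.3
  endloop
 endfacet
 facet normal -0.391 0.499 -0.773
  outer loop
   vertex 2.5 3.8 1.5
   vertex 3.1 2.1 0.1
   vertex 1.2 3.4 1.9
  endloop
 endfacet
 facet normal 0.685 0.592 -0.425
  outer loop
   vertex 2.5 3.8 1.5
   vertex 3.6 3.1 2.3
   vertex 3.1 2.1 0.1
  endloop
 endfacet
 facet normal 0.178 -0.981 0.073
  outer loop
   vertex 2.9 0.2 0.3
   vertex 3.4 0.5 3.1
   vertex 1.5 0.2 3.7
  endloop
 endfacet
 facet normal 0.978 -0.121 -0.168
  outer loop
   vertex 2.9 0.2 0.3
   vertex 3.1 2.1 0.1
   vertex 3.6 3.1 2.3
  endloop
 endfacet
 facet normal 0.979 -0.125 -0.161
  outer loop
   vertex 2.9 0.2 0.3
   vertex 3.6 3.1 2.3
   vertex 3.4 0.5 3.1
  endloop
 endfacet
 facet normal -0.649 0.096 -0.755
  outer loop
   vertex 2.4 1.3 0.6
   vertex 1.2 3.4 1.9
   vertex 3.1 2.1 0.1
  endloop
 endfacet
 facet normal -0.559 -0.028 -0.828
  outer loop
   vertex 2.4 1.3 0.6
   vertex 3.1 2.1 0.1
   vertex 2.9 0.2 0.3
  endloop
 endfacet
 facet normal -0.889 -0.285 -0.359
  outer loop
   vertex 2.4 1.3 0.6
   vertex 1.5 0.2 3.7
   vertex 1.2 3.4 1.9
  endloop
 endfacet
 facet normal -0.882 -0.302 -0.363
  outer loop
   vertex 2.4 1.3 0.6
   vertex 2.9 0.2 0.3
   vertex 1.5 0.2 3.7
  endloop
 endfacet
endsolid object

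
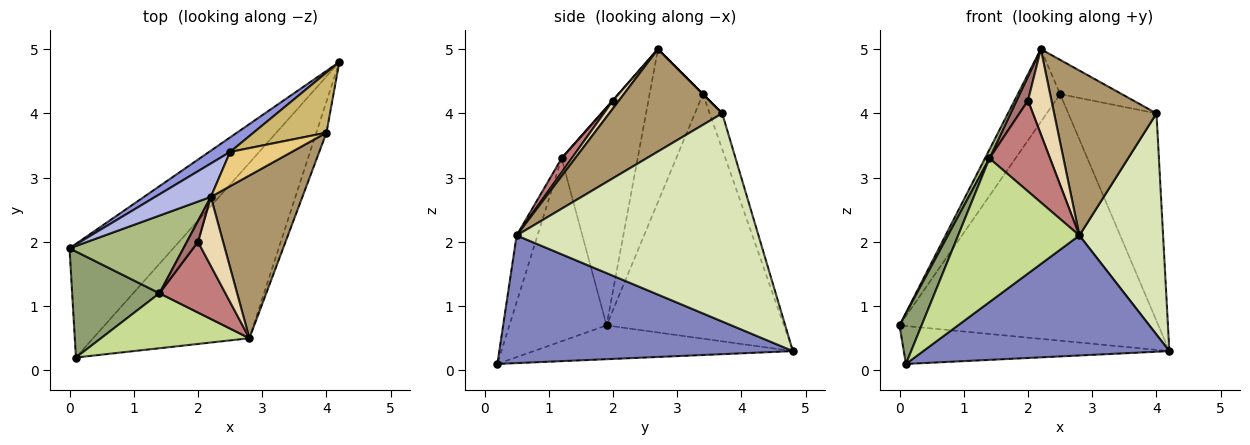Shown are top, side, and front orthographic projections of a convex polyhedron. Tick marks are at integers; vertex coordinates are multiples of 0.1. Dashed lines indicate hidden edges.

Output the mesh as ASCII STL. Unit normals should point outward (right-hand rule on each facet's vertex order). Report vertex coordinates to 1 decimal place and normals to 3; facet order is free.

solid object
 facet normal -0.295 0.303 -0.906
  outer loop
   vertex 0.1 0.2 0.1
   vertex 0.0 1.9 0.7
   vertex 4.2 4.8 0.3
  endloop
 endfacet
 facet normal 0.559 -0.468 -0.684
  outer loop
   vertex 2.8 0.5 2.1
   vertex 0.1 0.2 0.1
   vertex 4.2 4.8 0.3
  endloop
 endfacet
 facet normal -0.564 0.824 0.049
  outer loop
   vertex 2.5 3.4 4.3
   vertex 4.2 4.8 0.3
   vertex 0.0 1.9 0.7
  endloop
 endfacet
 facet normal -0.754 0.597 0.274
  outer loop
   vertex 2.5 3.4 4.3
   vertex 0.0 1.9 0.7
   vertex 2.2 2.7 5.0
  endloop
 endfacet
 facet normal -0.884 -0.201 0.422
  outer loop
   vertex 1.4 1.2 3.3
   vertex 0.0 1.9 0.7
   vertex 0.1 0.2 0.1
  endloop
 endfacet
 facet normal -0.885 -0.052 0.463
  outer loop
   vertex 1.4 1.2 3.3
   vertex 2.2 2.7 5.0
   vertex 0.0 1.9 0.7
  endloop
 endfacet
 facet normal -0.159 -0.922 0.353
  outer loop
   vertex 1.4 1.2 3.3
   vertex 0.1 0.2 0.1
   vertex 2.8 0.5 2.1
  endloop
 endfacet
 facet normal 0.944 -0.327 -0.046
  outer loop
   vertex 4.0 3.7 4.0
   vertex 2.8 0.5 2.1
   vertex 4.2 4.8 0.3
  endloop
 endfacet
 facet normal 0.618 -0.560 0.552
  outer loop
   vertex 4.0 3.7 4.0
   vertex 2.2 2.7 5.0
   vertex 2.8 0.5 2.1
  endloop
 endfacet
 facet normal -0.135 0.952 0.276
  outer loop
   vertex 4.0 3.7 4.0
   vertex 4.2 4.8 0.3
   vertex 2.5 3.4 4.3
  endloop
 endfacet
 facet normal 0.000 0.707 0.707
  outer loop
   vertex 4.0 3.7 4.0
   vertex 2.5 3.4 4.3
   vertex 2.2 2.7 5.0
  endloop
 endfacet
 facet normal 0.194 -0.762 0.618
  outer loop
   vertex 2.0 2.0 4.2
   vertex 2.8 0.5 2.1
   vertex 2.2 2.7 5.0
  endloop
 endfacet
 facet normal 0.025 -0.755 0.655
  outer loop
   vertex 2.0 2.0 4.2
   vertex 2.2 2.7 5.0
   vertex 1.4 1.2 3.3
  endloop
 endfacet
 facet normal 0.130 -0.783 0.609
  outer loop
   vertex 2.0 2.0 4.2
   vertex 1.4 1.2 3.3
   vertex 2.8 0.5 2.1
  endloop
 endfacet
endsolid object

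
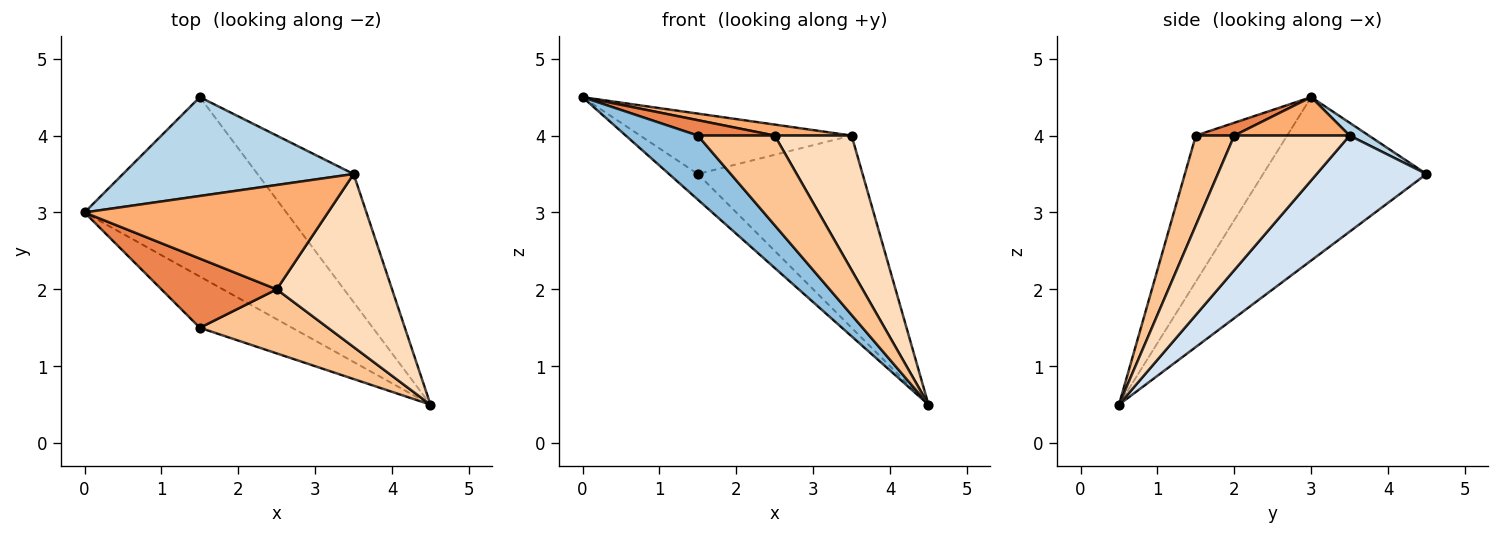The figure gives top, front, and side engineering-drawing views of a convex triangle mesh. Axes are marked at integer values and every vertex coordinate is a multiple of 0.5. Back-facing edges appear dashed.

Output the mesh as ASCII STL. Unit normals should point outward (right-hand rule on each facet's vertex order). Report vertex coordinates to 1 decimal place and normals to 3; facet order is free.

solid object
 facet normal -0.625 0.110 -0.772
  outer loop
   vertex 1.5 4.5 3.5
   vertex 4.5 0.5 0.5
   vertex 0.0 3.0 4.5
  endloop
 endfacet
 facet normal -0.703 -0.555 -0.444
  outer loop
   vertex 1.5 1.5 4.0
   vertex 0.0 3.0 4.5
   vertex 4.5 0.5 0.5
  endloop
 endfacet
 facet normal 0.047 0.521 0.852
  outer loop
   vertex 3.5 3.5 4.0
   vertex 1.5 4.5 3.5
   vertex 0.0 3.0 4.5
  endloop
 endfacet
 facet normal 0.485 0.728 -0.485
  outer loop
   vertex 3.5 3.5 4.0
   vertex 4.5 0.5 0.5
   vertex 1.5 4.5 3.5
  endloop
 endfacet
 facet normal 0.108 -0.216 0.970
  outer loop
   vertex 2.5 2.0 4.0
   vertex 0.0 3.0 4.5
   vertex 1.5 1.5 4.0
  endloop
 endfacet
 facet normal 0.155 -0.103 0.982
  outer loop
   vertex 2.5 2.0 4.0
   vertex 3.5 3.5 4.0
   vertex 0.0 3.0 4.5
  endloop
 endfacet
 facet normal 0.377 -0.754 0.538
  outer loop
   vertex 2.5 2.0 4.0
   vertex 1.5 1.5 4.0
   vertex 4.5 0.5 0.5
  endloop
 endfacet
 facet normal 0.677 -0.452 0.581
  outer loop
   vertex 2.5 2.0 4.0
   vertex 4.5 0.5 0.5
   vertex 3.5 3.5 4.0
  endloop
 endfacet
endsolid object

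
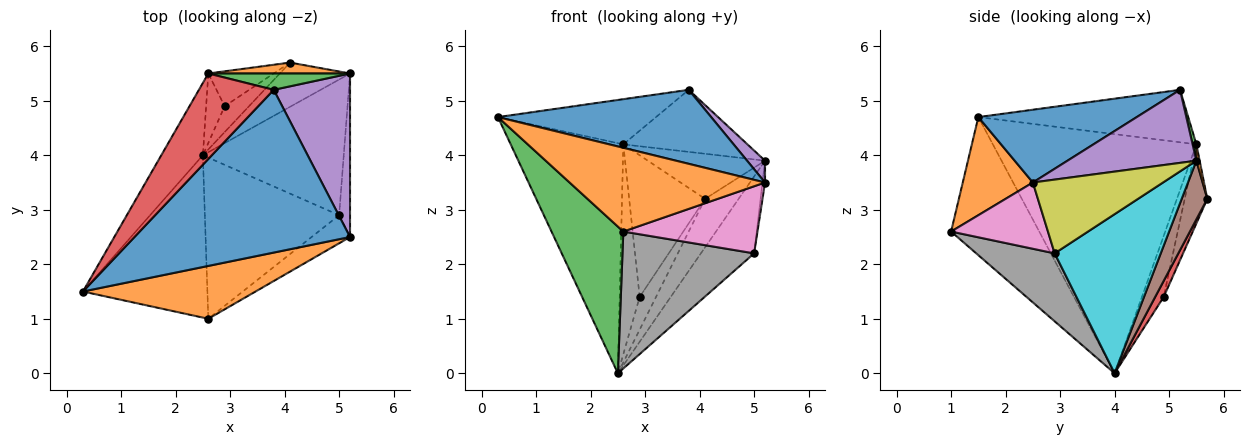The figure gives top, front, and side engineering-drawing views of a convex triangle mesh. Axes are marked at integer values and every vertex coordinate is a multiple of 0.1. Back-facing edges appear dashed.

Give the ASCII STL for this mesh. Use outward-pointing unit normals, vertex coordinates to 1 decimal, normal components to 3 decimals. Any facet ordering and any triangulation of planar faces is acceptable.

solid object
 facet normal 0.294 -0.396 0.870
  outer loop
   vertex 3.8 5.2 5.2
   vertex 0.3 1.5 4.7
   vertex 5.2 2.5 3.5
  endloop
 endfacet
 facet normal 0.290 -0.809 0.511
  outer loop
   vertex 2.6 1.0 2.6
   vertex 5.2 2.5 3.5
   vertex 0.3 1.5 4.7
  endloop
 endfacet
 facet normal -0.636 -0.518 -0.573
  outer loop
   vertex 2.6 1.0 2.6
   vertex 0.3 1.5 4.7
   vertex 2.5 4.0 0.0
  endloop
 endfacet
 facet normal 0.378 0.726 -0.575
  outer loop
   vertex 2.9 4.9 1.4
   vertex 4.1 5.7 3.2
   vertex 2.5 4.0 0.0
  endloop
 endfacet
 facet normal 0.688 -0.096 0.719
  outer loop
   vertex 5.2 5.5 3.9
   vertex 3.8 5.2 5.2
   vertex 5.2 2.5 3.5
  endloop
 endfacet
 facet normal 0.491 0.644 -0.587
  outer loop
   vertex 5.2 5.5 3.9
   vertex 2.5 4.0 0.0
   vertex 4.1 5.7 3.2
  endloop
 endfacet
 facet normal 0.554 -0.768 -0.322
  outer loop
   vertex 5.0 2.9 2.2
   vertex 5.2 2.5 3.5
   vertex 2.6 1.0 2.6
  endloop
 endfacet
 facet normal 0.360 -0.604 -0.711
  outer loop
   vertex 5.0 2.9 2.2
   vertex 2.6 1.0 2.6
   vertex 2.5 4.0 0.0
  endloop
 endfacet
 facet normal 0.989 0.019 -0.146
  outer loop
   vertex 5.0 2.9 2.2
   vertex 5.2 5.5 3.9
   vertex 5.2 2.5 3.5
  endloop
 endfacet
 facet normal 0.701 0.352 -0.621
  outer loop
   vertex 5.0 2.9 2.2
   vertex 2.5 4.0 0.0
   vertex 5.2 5.5 3.9
  endloop
 endfacet
 facet normal -0.277 0.933 -0.230
  outer loop
   vertex 2.6 5.5 4.2
   vertex 4.1 5.7 3.2
   vertex 2.9 4.9 1.4
  endloop
 endfacet
 facet normal 0.027 0.972 0.235
  outer loop
   vertex 2.6 5.5 4.2
   vertex 5.2 5.5 3.9
   vertex 4.1 5.7 3.2
  endloop
 endfacet
 facet normal 0.029 0.967 0.255
  outer loop
   vertex 2.6 5.5 4.2
   vertex 3.8 5.2 5.2
   vertex 5.2 5.5 3.9
  endloop
 endfacet
 facet normal -0.527 0.397 0.751
  outer loop
   vertex 2.6 5.5 4.2
   vertex 0.3 1.5 4.7
   vertex 3.8 5.2 5.2
  endloop
 endfacet
 facet normal -0.865 0.479 -0.150
  outer loop
   vertex 2.6 5.5 4.2
   vertex 2.5 4.0 0.0
   vertex 0.3 1.5 4.7
  endloop
 endfacet
 facet normal -0.719 0.659 -0.218
  outer loop
   vertex 2.6 5.5 4.2
   vertex 2.9 4.9 1.4
   vertex 2.5 4.0 0.0
  endloop
 endfacet
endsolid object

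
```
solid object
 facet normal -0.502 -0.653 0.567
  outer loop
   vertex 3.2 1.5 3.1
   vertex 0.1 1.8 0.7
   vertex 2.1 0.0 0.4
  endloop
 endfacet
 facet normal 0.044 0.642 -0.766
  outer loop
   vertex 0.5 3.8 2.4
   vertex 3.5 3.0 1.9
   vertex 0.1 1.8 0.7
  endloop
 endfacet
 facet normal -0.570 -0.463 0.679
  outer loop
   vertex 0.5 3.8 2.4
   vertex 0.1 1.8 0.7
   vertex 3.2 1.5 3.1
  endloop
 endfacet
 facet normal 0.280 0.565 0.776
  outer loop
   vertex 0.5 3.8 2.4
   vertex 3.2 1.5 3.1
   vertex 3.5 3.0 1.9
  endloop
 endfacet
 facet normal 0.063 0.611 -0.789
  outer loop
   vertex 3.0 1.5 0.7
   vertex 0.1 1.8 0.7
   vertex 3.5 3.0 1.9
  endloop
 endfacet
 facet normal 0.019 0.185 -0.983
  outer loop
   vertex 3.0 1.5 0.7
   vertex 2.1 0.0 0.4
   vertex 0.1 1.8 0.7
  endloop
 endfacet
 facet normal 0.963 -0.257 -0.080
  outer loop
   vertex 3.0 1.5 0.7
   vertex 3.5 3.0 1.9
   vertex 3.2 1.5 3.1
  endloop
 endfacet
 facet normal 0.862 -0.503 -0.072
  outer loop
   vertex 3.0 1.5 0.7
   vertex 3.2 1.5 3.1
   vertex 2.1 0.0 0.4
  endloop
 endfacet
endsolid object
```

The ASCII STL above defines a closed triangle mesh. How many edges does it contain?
12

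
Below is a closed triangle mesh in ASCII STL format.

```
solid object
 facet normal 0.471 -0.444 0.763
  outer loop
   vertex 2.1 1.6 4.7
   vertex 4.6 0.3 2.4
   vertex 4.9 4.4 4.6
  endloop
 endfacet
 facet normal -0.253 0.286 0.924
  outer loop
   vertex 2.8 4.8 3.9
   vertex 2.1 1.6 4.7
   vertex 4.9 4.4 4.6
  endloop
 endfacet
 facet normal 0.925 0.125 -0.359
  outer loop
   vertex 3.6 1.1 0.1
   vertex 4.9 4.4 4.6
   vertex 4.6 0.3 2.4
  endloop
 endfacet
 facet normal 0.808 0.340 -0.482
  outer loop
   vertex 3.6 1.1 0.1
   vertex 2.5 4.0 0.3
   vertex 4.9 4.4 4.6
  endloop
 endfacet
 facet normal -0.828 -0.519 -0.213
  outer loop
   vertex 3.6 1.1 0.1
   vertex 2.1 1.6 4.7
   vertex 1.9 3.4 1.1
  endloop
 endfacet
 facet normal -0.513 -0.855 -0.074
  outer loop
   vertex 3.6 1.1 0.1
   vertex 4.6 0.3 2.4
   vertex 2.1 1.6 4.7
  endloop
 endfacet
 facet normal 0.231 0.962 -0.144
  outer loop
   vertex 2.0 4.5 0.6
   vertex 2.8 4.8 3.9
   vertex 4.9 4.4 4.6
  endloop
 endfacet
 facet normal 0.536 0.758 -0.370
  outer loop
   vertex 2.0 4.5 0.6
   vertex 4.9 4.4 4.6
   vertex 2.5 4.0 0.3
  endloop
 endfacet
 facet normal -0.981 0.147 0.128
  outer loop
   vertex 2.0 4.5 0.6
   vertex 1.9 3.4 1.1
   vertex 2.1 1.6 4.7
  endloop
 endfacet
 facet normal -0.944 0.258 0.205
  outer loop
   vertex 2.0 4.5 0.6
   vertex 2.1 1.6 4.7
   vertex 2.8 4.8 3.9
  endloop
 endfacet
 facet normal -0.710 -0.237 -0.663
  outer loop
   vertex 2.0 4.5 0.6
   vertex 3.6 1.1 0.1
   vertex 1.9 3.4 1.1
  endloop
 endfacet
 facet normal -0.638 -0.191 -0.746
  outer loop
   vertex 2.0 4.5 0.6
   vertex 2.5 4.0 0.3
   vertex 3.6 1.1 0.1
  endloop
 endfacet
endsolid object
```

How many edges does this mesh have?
18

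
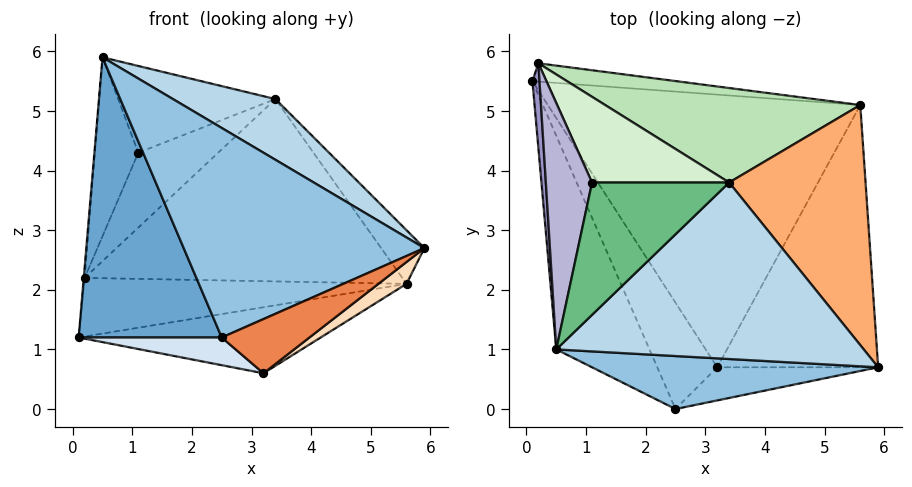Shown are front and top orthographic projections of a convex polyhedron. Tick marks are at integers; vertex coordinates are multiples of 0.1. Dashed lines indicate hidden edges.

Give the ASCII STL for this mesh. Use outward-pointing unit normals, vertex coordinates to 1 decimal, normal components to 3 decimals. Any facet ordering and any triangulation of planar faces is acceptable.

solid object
 facet normal -0.877 -0.383 -0.292
  outer loop
   vertex 2.5 0.0 1.2
   vertex 0.5 1.0 5.9
   vertex 0.1 5.5 1.2
  endloop
 endfacet
 facet normal 0.091 -0.965 0.244
  outer loop
   vertex 2.5 0.0 1.2
   vertex 5.9 0.7 2.7
   vertex 0.5 1.0 5.9
  endloop
 endfacet
 facet normal 0.477 -0.286 0.831
  outer loop
   vertex 3.4 3.8 5.2
   vertex 0.5 1.0 5.9
   vertex 5.9 0.7 2.7
  endloop
 endfacet
 facet normal -0.500 -0.218 -0.838
  outer loop
   vertex 3.2 0.7 0.6
   vertex 2.5 0.0 1.2
   vertex 0.1 5.5 1.2
  endloop
 endfacet
 facet normal 0.376 -0.790 -0.483
  outer loop
   vertex 3.2 0.7 0.6
   vertex 5.9 0.7 2.7
   vertex 2.5 0.0 1.2
  endloop
 endfacet
 facet normal 0.780 0.136 0.611
  outer loop
   vertex 5.6 5.1 2.1
   vertex 3.4 3.8 5.2
   vertex 5.9 0.7 2.7
  endloop
 endfacet
 facet normal 0.173 0.232 -0.957
  outer loop
   vertex 5.6 5.1 2.1
   vertex 3.2 0.7 0.6
   vertex 0.1 5.5 1.2
  endloop
 endfacet
 facet normal 0.613 -0.066 -0.788
  outer loop
   vertex 5.6 5.1 2.1
   vertex 5.9 0.7 2.7
   vertex 3.2 0.7 0.6
  endloop
 endfacet
 facet normal -0.311 0.521 0.795
  outer loop
   vertex 1.1 3.8 4.3
   vertex 0.5 1.0 5.9
   vertex 3.4 3.8 5.2
  endloop
 endfacet
 facet normal 0.117 0.948 -0.296
  outer loop
   vertex 0.2 5.8 2.2
   vertex 5.6 5.1 2.1
   vertex 0.1 5.5 1.2
  endloop
 endfacet
 facet normal 0.123 0.881 0.457
  outer loop
   vertex 0.2 5.8 2.2
   vertex 3.4 3.8 5.2
   vertex 5.6 5.1 2.1
  endloop
 endfacet
 facet normal -0.283 0.631 0.722
  outer loop
   vertex 0.2 5.8 2.2
   vertex 1.1 3.8 4.3
   vertex 3.4 3.8 5.2
  endloop
 endfacet
 facet normal -0.995 0.012 0.096
  outer loop
   vertex 0.2 5.8 2.2
   vertex 0.1 5.5 1.2
   vertex 0.5 1.0 5.9
  endloop
 endfacet
 facet normal -0.504 0.507 0.699
  outer loop
   vertex 0.2 5.8 2.2
   vertex 0.5 1.0 5.9
   vertex 1.1 3.8 4.3
  endloop
 endfacet
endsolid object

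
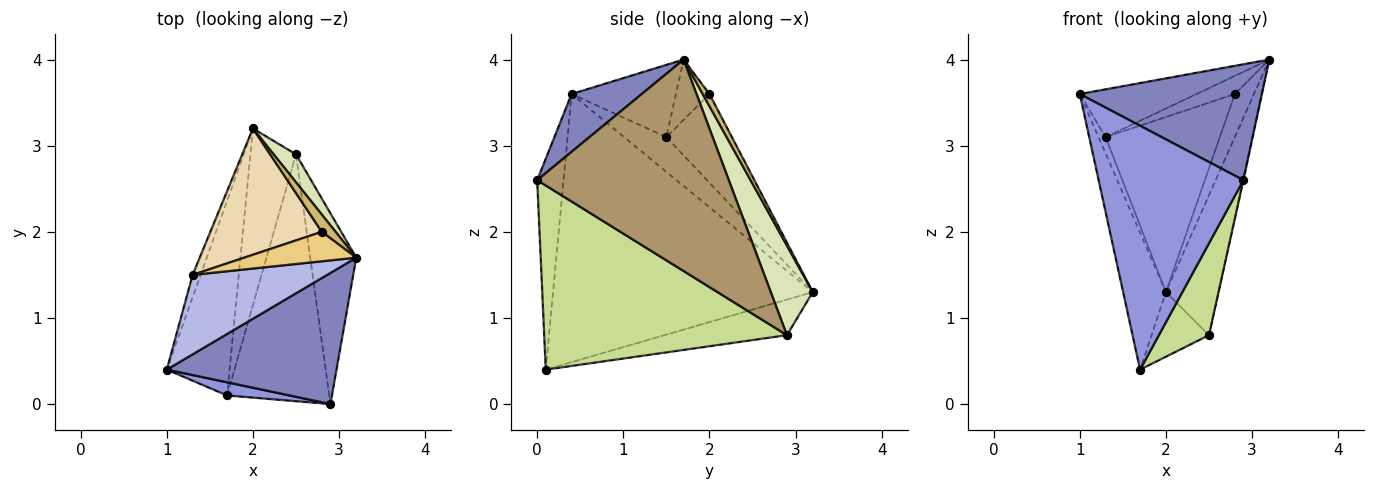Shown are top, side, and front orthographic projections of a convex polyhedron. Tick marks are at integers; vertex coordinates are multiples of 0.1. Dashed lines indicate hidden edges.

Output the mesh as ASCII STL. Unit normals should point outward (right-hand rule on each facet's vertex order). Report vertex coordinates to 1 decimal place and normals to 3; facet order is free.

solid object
 facet normal -0.961 0.158 -0.225
  outer loop
   vertex 1.7 0.1 0.4
   vertex 1.0 0.4 3.6
   vertex 2.0 3.2 1.3
  endloop
 endfacet
 facet normal 0.247 -0.642 0.726
  outer loop
   vertex 2.9 0.0 2.6
   vertex 3.2 1.7 4.0
   vertex 1.0 0.4 3.6
  endloop
 endfacet
 facet normal -0.179 -0.982 0.053
  outer loop
   vertex 2.9 0.0 2.6
   vertex 1.0 0.4 3.6
   vertex 1.7 0.1 0.4
  endloop
 endfacet
 facet normal -0.418 0.468 0.779
  outer loop
   vertex 1.3 1.5 3.1
   vertex 1.0 0.4 3.6
   vertex 3.2 1.7 4.0
  endloop
 endfacet
 facet normal -0.962 0.162 -0.221
  outer loop
   vertex 1.3 1.5 3.1
   vertex 2.0 3.2 1.3
   vertex 1.0 0.4 3.6
  endloop
 endfacet
 facet normal -0.591 0.277 -0.757
  outer loop
   vertex 2.5 2.9 0.8
   vertex 1.7 0.1 0.4
   vertex 2.0 3.2 1.3
  endloop
 endfacet
 facet normal 0.861 -0.178 -0.477
  outer loop
   vertex 2.5 2.9 0.8
   vertex 2.9 0.0 2.6
   vertex 1.7 0.1 0.4
  endloop
 endfacet
 facet normal 0.617 0.772 0.154
  outer loop
   vertex 2.5 2.9 0.8
   vertex 2.0 3.2 1.3
   vertex 3.2 1.7 4.0
  endloop
 endfacet
 facet normal 0.977 0.003 -0.213
  outer loop
   vertex 2.5 2.9 0.8
   vertex 3.2 1.7 4.0
   vertex 2.9 0.0 2.6
  endloop
 endfacet
 facet normal 0.309 0.883 0.353
  outer loop
   vertex 2.8 2.0 3.6
   vertex 3.2 1.7 4.0
   vertex 2.0 3.2 1.3
  endloop
 endfacet
 facet normal -0.417 0.476 0.774
  outer loop
   vertex 2.8 2.0 3.6
   vertex 1.3 1.5 3.1
   vertex 3.2 1.7 4.0
  endloop
 endfacet
 facet normal -0.422 0.735 0.530
  outer loop
   vertex 2.8 2.0 3.6
   vertex 2.0 3.2 1.3
   vertex 1.3 1.5 3.1
  endloop
 endfacet
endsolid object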